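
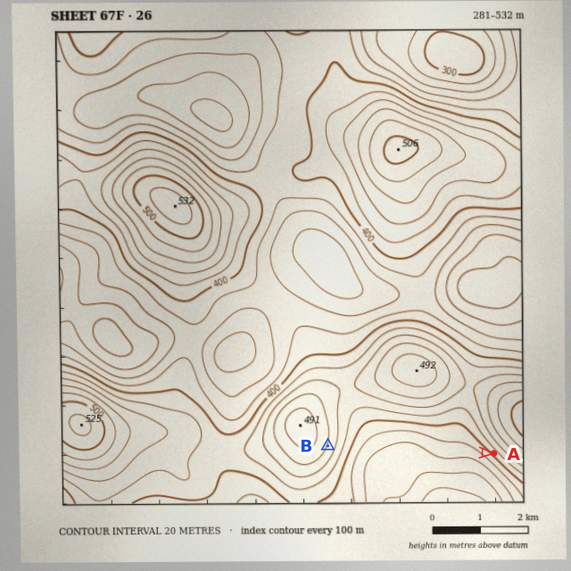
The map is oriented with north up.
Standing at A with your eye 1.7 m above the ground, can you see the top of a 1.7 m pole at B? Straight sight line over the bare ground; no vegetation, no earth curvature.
yes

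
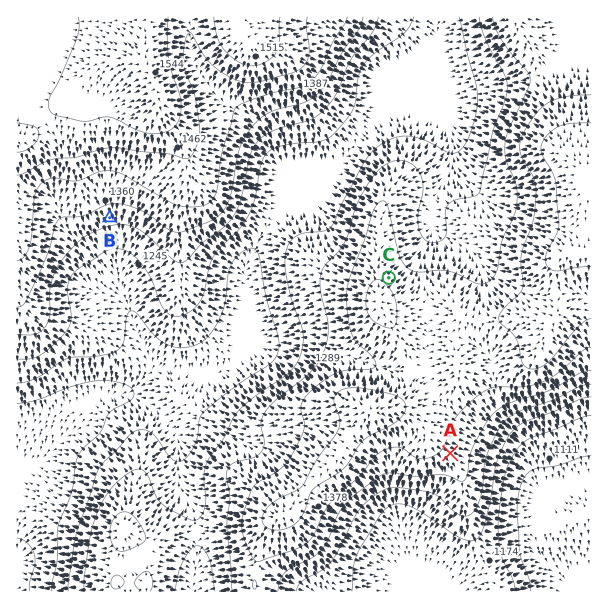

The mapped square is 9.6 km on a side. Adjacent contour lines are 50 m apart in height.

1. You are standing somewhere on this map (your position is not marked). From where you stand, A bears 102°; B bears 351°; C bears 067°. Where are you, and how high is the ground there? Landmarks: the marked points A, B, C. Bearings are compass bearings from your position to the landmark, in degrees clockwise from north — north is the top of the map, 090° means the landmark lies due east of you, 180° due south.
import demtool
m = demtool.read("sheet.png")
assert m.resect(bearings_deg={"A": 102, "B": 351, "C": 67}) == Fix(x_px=136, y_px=386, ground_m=1150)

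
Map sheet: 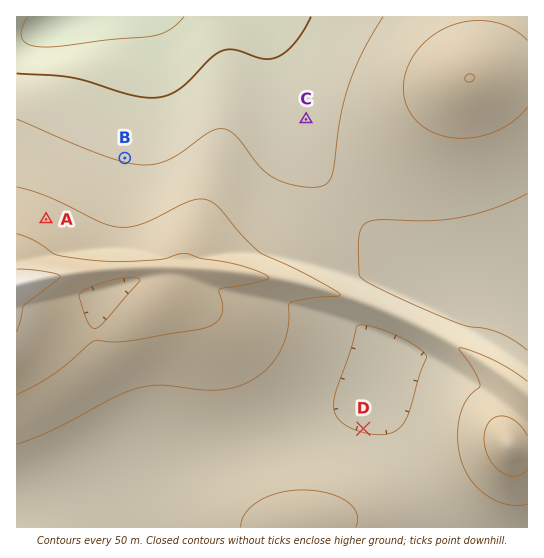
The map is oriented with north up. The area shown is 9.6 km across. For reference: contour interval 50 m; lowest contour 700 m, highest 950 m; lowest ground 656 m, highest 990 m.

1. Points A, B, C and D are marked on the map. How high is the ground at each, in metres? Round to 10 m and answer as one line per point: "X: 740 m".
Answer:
A: 870 m
B: 800 m
C: 780 m
D: 800 m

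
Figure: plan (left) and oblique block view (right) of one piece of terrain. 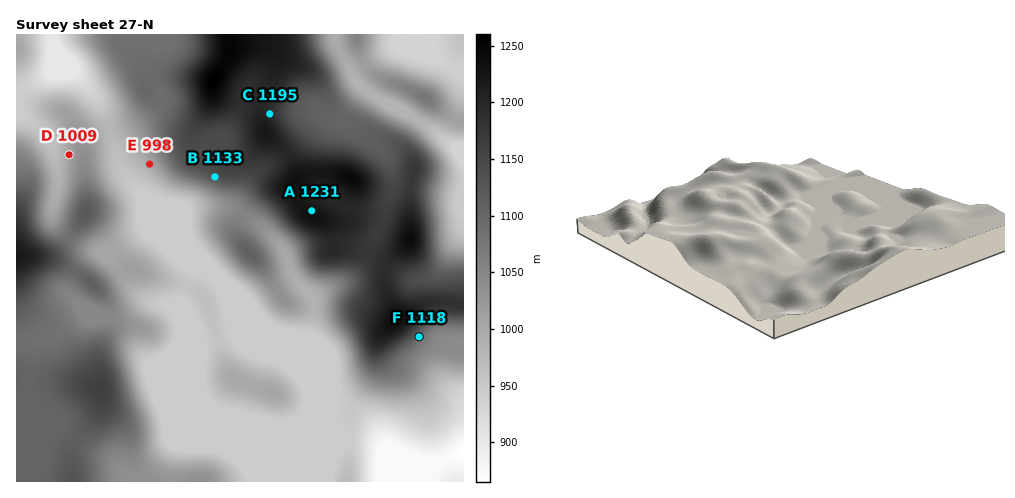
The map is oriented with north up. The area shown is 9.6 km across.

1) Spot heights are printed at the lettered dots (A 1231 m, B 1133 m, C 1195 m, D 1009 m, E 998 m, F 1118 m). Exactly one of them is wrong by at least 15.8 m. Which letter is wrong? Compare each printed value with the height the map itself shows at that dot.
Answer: F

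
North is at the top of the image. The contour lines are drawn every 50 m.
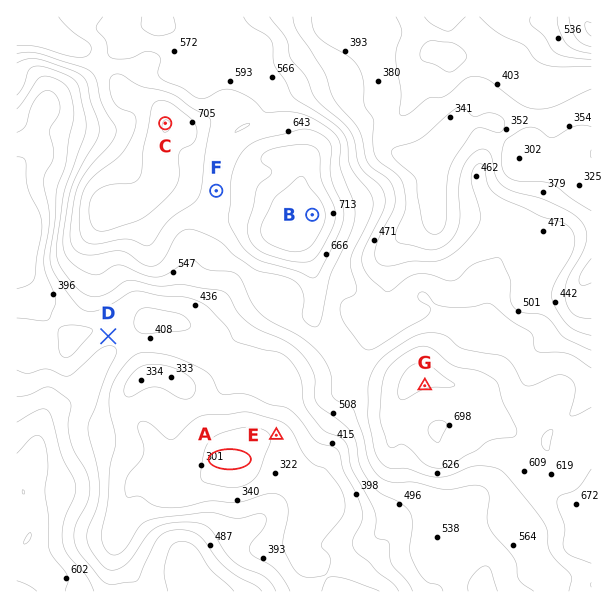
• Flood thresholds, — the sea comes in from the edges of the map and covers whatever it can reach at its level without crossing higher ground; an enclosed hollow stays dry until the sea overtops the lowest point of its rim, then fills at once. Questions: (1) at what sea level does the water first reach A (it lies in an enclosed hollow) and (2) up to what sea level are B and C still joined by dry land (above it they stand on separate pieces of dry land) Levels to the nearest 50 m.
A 350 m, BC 650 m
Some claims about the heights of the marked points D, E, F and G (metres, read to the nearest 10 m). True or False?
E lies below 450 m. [True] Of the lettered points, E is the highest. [False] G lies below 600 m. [False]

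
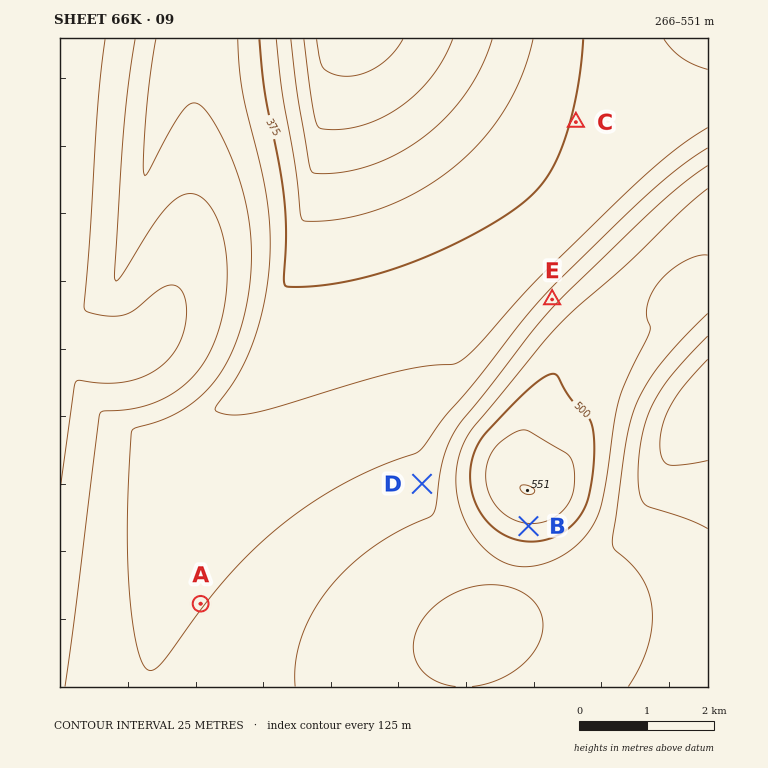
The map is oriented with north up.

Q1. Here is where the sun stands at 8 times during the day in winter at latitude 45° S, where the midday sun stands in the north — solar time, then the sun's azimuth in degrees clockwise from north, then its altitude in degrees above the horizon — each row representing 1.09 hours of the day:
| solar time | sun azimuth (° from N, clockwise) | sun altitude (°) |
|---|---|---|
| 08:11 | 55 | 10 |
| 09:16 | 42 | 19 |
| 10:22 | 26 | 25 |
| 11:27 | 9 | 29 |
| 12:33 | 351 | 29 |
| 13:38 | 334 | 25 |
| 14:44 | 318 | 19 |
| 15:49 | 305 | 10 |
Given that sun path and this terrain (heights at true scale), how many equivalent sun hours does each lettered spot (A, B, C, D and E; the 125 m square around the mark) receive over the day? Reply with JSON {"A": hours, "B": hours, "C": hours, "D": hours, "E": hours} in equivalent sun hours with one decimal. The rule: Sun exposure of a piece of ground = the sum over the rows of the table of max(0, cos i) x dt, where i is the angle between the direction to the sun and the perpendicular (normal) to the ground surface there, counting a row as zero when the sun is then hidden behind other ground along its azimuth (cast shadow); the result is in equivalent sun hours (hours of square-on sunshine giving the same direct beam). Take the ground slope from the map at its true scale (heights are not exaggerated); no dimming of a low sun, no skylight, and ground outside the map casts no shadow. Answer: {"A": 3.1, "B": 2.5, "C": 3.1, "D": 3.2, "E": 3.6}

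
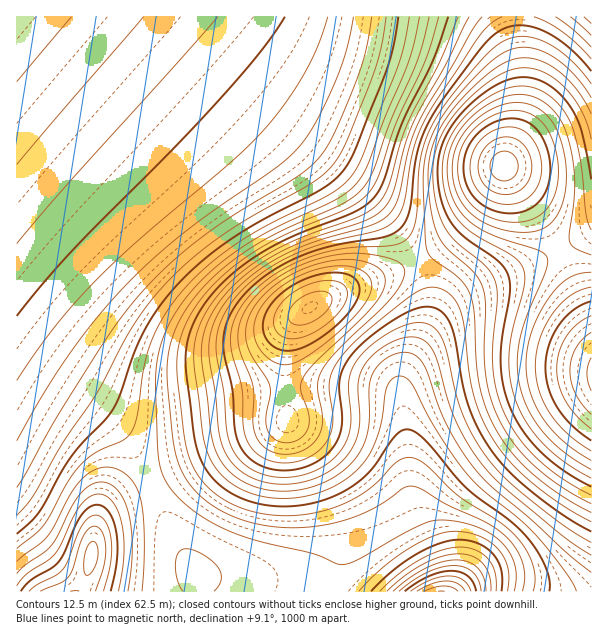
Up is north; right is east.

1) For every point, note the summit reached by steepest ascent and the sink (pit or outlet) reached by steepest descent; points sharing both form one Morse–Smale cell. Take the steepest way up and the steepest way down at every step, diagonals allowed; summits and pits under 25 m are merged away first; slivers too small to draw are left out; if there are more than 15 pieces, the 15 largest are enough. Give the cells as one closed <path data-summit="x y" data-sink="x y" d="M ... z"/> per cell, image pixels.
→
<path data-summit="309 308" data-sink="17 17" d="M155 16l-139 1 0 340 79 52 15 12 17 19 23 40 28 65 18 27 2 20 125 0 13-26 4-26-6-28-14-35-13-27-19-28-4-38 0-30 4-19 6-14 18-15 33-17 56-19 15-8 0-2-31-45-35-35-98-78z"/><path data-summit="591 374" data-sink="441 591" d="M558 250l-34 18-44 16-27 16-20 23-30 54-1 28 6 36 2 56 8 22 18 39 6 21 1 13 149-1 0-270-18-42z"/><path data-summit="504 167" data-sink="17 17" d="M518 16l-362 1 96 85 98 78 35 35 17 21 13 22 4 2 24-14 27-27 18-24 16-27 13-39 5-22 1-27z"/><path data-summit="309 308" data-sink="441 591" d="M417 262l-31 14-41 13-33 17-18 15-6 14-4 19 4 68 19 28 13 27 11 26 7 27 0 27-6 16-8 15 0 4 118-1-3-24-29-70-2-56-8-49 4-20 16-30 8-30-1-25z"/><path data-summit="92 555" data-sink="17 17" d="M17 358l-1 233 181 1-1-20-18-27-28-65-23-40-17-19-15-12z"/><path data-summit="504 167" data-sink="591 17" d="M591 16l-73 1 5 63-1 27-5 22-13 38 36 49 18 34 21-10 13-10z"/><path data-summit="504 167" data-sink="441 591" d="M504 168l-16 27-18 24-27 27-27 15 11 26 1 25-12 40 20-34 17-18 27-16 44-16 34-17-5-12-13-23z"/><path data-summit="591 374" data-sink="591 17" d="M591 230l-32 21 15 28 17 41z"/>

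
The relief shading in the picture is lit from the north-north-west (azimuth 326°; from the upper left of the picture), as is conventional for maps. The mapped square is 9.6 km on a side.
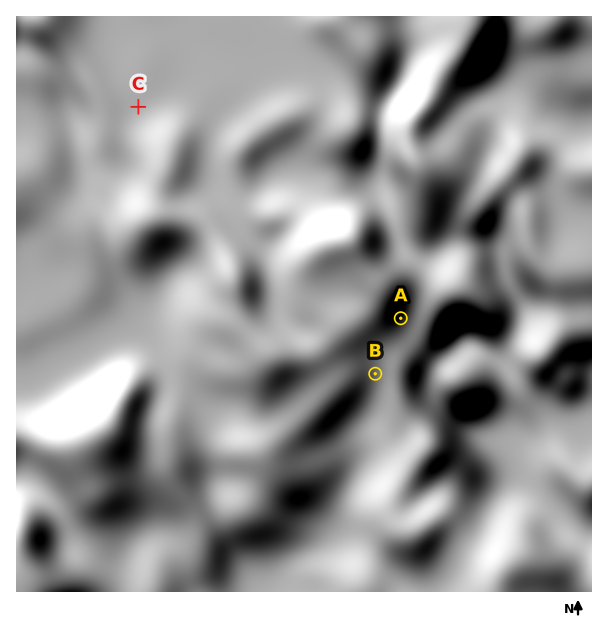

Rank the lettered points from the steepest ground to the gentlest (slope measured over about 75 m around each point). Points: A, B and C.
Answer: A B C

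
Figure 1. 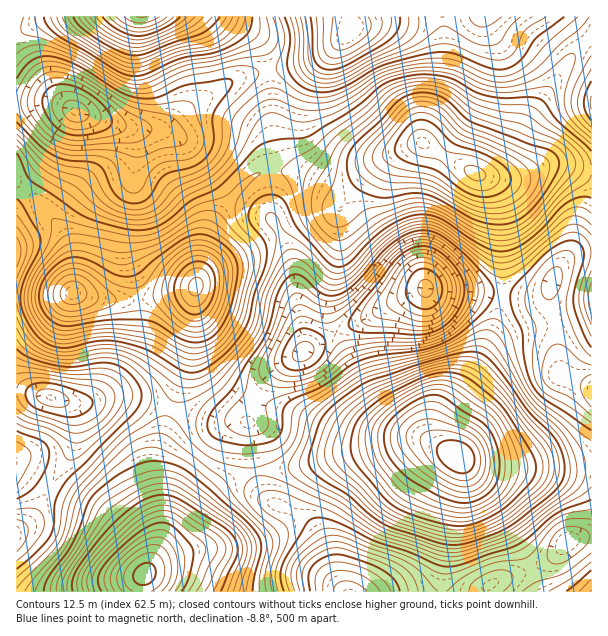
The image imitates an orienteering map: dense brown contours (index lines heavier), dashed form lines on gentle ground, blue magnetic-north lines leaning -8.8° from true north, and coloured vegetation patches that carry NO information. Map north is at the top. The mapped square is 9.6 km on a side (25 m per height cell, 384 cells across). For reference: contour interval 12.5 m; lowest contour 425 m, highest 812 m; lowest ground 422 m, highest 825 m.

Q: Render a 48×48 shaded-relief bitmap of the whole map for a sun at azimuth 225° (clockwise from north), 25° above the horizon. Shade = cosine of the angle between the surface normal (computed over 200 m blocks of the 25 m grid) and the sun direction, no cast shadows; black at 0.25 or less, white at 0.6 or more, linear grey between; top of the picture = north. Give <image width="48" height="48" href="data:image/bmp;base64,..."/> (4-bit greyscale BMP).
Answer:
<image width="48" height="48" href="data:image/bmp;base64,Qk32BAAAAAAAAHYAAAAoAAAAMAAAADAAAAABAAQAAAAAAIAEAAATCwAAEwsAABAAAAAAAAAAAAAAABEREQAiIiIAMzMzAERERABVVVUAZmZmAHd3dwCIiIgAmZmZAKqqqgC7u7sAzMzMAN3d3QDu7u4A////AHiaqruqh2VmZVVDM0Z5q7u6mYiIiId2d3iJqqqZhlVWZlRERFeKu7u7qpmImYdmd3eImYiHZURWZlREVnibvMzMzLqqqYdmd4iImYd3ZURVVDM0V4mrzd3e7cuqqYdnd5iJmYh3ZUREMhEkV4ms3e7u7cu6qYd3iJmaqZh3ZUMyEAAkZ4m83u7u3cu6mYeJmZmaqph2ZTIhEAE1eJq83u7d3MupmIiJqZiJmYd2ZDIREjRniavN3t3MzMuoh4iJmIiIiHd2VDIiNFaJqrzN3dzLzMuXZnd3d3d3d3d2ZUMzRWeJqrzMzMy8zLl1VWZVVnd3d3d3ZUREVWd4mqu7vMy7u6hURFRDRWZmZ3d3ZlVEVVZniaqqu7u7qXUyMzMiRVVEVnd3ZlVUVVVniZmZq7qph1MiIiISNEMzRnd3ZmZVZmZ4mZmZmpmHZUIiIRESNDIzVniHd3dmZ3iJmZiIiId2VDIiEAASMzNGeImYiIiHd3iIh3d3d2ZlVDMhAAAjRFaJqqqqqZmYh3d2ZVZmZlVVQzIhAAE1VYq8y7u7uqqph3ZURFZmZUREMiIhEBNWd6zdy7u8y7u5h2ZURWZ2VEMyIiIiEjV4ic3ty7vMzMy6h3ZVVniGVDMhEiMzM0Z4mt7tu7zdzMy6h2ZVZ4mGVDIhIzRERFZ4q97tu7zMzN3KhmVVaJmGVDMiNFZVVWZ4q+7tu7u7u8y5dVREaKqHZVQzRnd2ZWZ4rO7cupmZmsy4ZEM0aKqYZmVEZ5mHZmZ5vMzLl2ZnibunUzNFabuodmVVeaupdmZ5u7uodURWeaqGQzRFesy5dmZnm8zKl3d5qqmHUzRWeJh0MjRVesy5dmZove7cqHeJmamGUzRWd3dTIjRFisy5dmaK3//suYeJmbqXVEVVZmZTIiNGisy4d3ic7//tuYiJqrqXZVRERWZTMjRWi8yod4ms///suoiJqrqXZUMzRWZVREVnm8uYiIms7//cuYd4qqmGVDMjRndlVWZ4q7mIiJq87/7bqYd4mphlVEM0Z3dmZneJqqiIiaqs3u3KmHZomYZURERWeIdmZ3eJmZiImqq83dyph2ZniGREREVniHZWd3eIiIiJqqq7zLqHZVVmdkMzREVmd2ZneId3eIiZqqqrqpdUNEVVVSEiM0RWZ2Z4iIh3d3iJmZmph2QyIzRDMwESM0VWd3eJmZh3dneIiIiYZTIiIzQyEREiNGZ4iIiZmZh3Zmd3d3iGUyIjNEQyESI0V4mqqZmZmYh2ZmZmd3h1MiIzRFQzIkRWirzcupmIiId2VUVWZ3dkMRIzRFVERFVorO7tupiIiHd2RDNFZ3ZDIREjNFVVVWeKzv/9uZmZmIh2QyNFVlQyEREjRWZmZnis3//tupqqqZmHUyNFVUMyIiI0Vnd3Z3m97//tuqq7uqmHUzNFVUREQzNFZ3d3d4rN///tyqu7qZmGQzRWZmZmZVVWeIh3d5rN7v7tyqqpiHdlMjRneIiIdmZneId3eJrN7u7typmId2ZUMjRniJmZh2ZneHd3eA=="/>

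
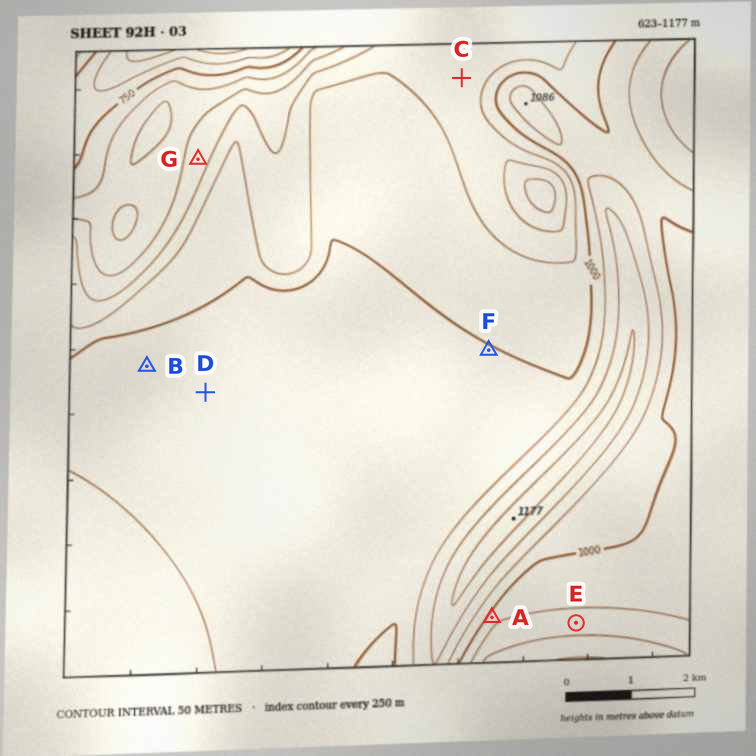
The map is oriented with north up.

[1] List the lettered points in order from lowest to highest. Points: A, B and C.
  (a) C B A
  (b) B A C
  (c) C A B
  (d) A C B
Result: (c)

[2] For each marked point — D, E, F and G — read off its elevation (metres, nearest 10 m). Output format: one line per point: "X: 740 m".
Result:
D: 1030 m
E: 920 m
F: 1000 m
G: 870 m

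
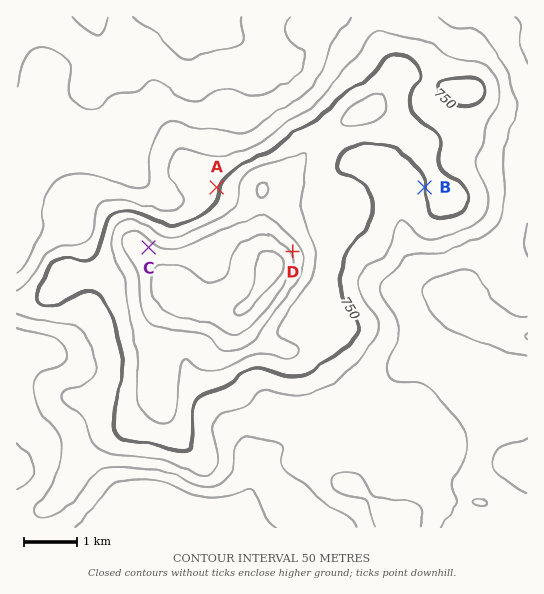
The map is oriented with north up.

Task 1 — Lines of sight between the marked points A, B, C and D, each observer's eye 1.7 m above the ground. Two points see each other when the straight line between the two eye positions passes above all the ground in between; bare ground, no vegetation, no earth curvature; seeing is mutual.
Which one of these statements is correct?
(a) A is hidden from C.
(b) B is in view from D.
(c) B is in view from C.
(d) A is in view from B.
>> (b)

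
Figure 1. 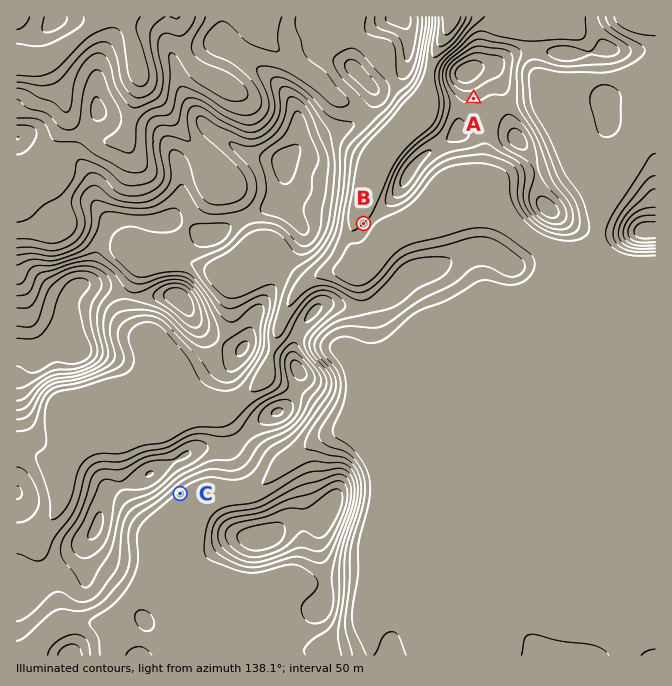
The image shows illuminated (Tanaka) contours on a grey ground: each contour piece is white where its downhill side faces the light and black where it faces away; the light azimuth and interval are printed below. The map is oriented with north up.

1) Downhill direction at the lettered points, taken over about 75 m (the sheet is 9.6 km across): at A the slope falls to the S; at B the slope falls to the NW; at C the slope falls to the SE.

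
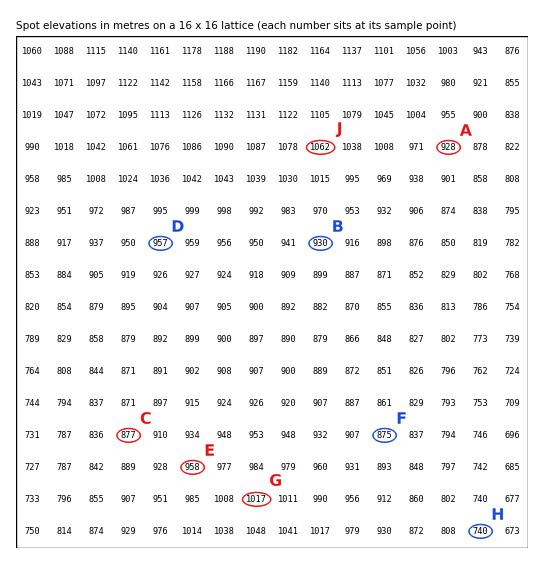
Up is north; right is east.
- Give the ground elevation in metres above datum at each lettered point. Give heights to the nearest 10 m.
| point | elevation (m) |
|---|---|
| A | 930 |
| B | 930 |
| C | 880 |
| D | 960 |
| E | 960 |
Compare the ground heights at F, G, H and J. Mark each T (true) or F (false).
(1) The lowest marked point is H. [T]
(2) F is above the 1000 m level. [F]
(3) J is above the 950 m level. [T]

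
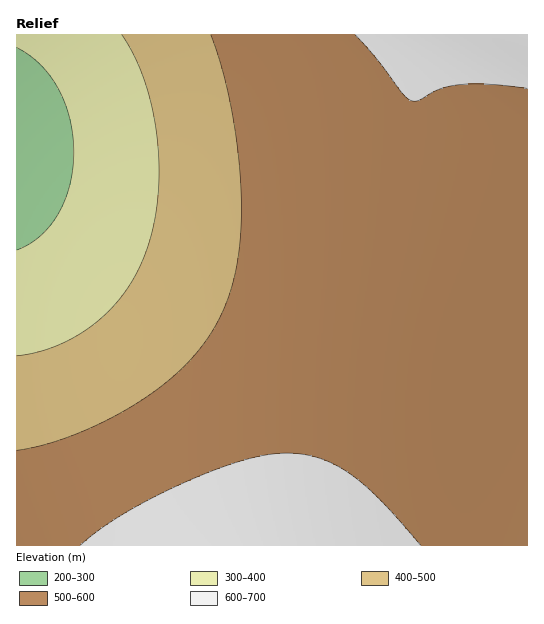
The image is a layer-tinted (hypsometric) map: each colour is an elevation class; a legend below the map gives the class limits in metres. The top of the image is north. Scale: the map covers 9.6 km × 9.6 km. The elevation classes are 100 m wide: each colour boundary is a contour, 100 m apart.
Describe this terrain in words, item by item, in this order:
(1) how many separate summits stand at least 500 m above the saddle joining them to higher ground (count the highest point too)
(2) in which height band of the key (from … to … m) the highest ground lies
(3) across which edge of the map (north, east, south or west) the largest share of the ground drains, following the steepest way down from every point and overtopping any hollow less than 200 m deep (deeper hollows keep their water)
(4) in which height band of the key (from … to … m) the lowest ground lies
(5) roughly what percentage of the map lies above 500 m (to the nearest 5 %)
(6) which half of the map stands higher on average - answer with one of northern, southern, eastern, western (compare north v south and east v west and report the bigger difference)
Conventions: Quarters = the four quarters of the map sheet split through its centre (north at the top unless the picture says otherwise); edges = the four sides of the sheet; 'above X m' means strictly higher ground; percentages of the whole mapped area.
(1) There is 1 summit with 500 m or more of prominence.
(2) Between 600 and 700 m: that is the band holding the highest ground.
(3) The largest share of the runoff leaves by the western edge.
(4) Between 200 and 300 m: that is the band holding the lowest ground.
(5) About 70 % of the map lies above 500 m.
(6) On average the eastern half of the map is the higher ground.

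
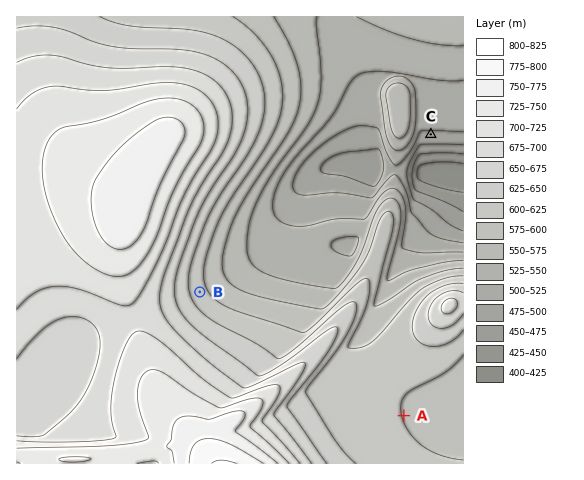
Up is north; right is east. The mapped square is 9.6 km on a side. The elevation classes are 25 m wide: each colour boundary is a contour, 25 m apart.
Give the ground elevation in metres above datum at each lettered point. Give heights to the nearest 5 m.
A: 600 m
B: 610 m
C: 495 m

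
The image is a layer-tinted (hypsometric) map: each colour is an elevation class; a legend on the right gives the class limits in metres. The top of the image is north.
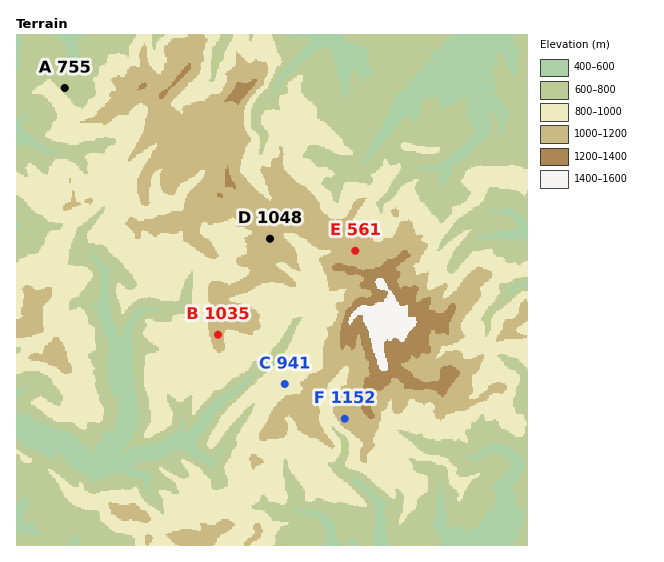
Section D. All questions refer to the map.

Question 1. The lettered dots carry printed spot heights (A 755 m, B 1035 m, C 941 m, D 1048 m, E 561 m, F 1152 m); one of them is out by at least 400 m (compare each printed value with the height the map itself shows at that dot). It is E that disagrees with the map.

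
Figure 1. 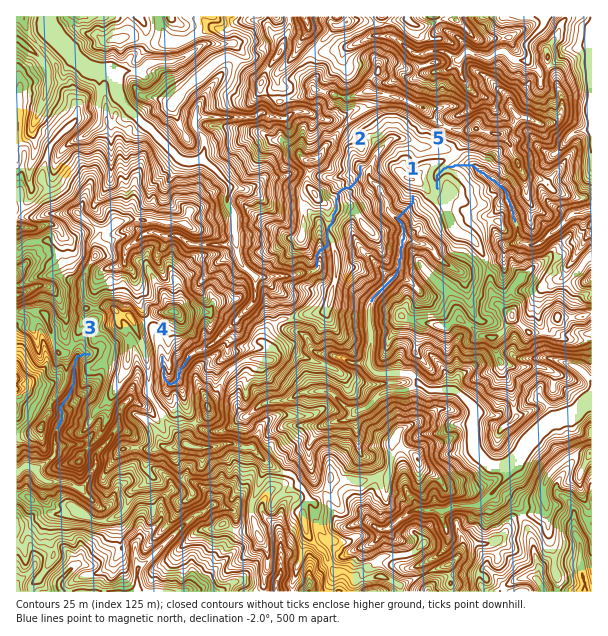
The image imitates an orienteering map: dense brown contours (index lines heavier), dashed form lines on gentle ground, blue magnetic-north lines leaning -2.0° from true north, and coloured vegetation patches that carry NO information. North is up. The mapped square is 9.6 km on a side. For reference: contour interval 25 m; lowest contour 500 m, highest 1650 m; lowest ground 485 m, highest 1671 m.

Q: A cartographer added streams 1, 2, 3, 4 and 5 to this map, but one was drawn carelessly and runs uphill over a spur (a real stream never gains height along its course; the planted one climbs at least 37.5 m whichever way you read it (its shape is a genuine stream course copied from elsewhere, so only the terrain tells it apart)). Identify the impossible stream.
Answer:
2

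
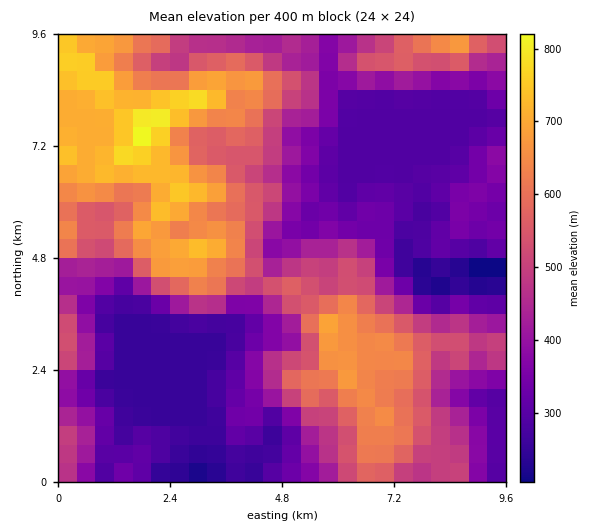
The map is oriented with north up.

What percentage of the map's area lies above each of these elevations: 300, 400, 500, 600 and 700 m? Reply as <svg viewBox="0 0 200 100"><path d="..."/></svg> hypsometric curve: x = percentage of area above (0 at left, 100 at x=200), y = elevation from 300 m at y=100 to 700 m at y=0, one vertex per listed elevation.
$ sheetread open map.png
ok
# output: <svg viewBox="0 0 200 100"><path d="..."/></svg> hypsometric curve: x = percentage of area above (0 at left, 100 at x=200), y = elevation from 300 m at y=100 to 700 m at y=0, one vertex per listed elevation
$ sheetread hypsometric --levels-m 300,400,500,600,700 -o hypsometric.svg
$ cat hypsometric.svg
<svg viewBox="0 0 200 100"><path d="M154 100l-41-25-32-25-33-25-31-25"/></svg>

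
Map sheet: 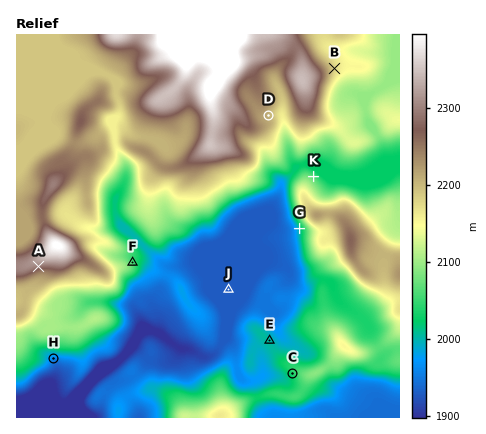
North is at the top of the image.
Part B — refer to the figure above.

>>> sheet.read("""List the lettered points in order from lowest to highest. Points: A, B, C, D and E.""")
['E', 'C', 'B', 'D', 'A']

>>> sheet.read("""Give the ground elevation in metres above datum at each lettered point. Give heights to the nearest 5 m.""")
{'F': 2060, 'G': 2005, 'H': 1960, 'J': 1925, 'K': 2055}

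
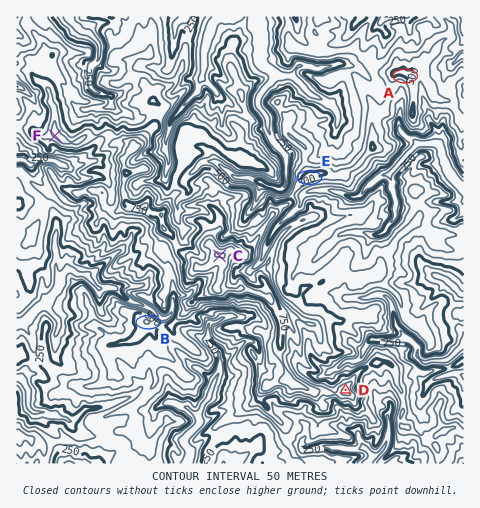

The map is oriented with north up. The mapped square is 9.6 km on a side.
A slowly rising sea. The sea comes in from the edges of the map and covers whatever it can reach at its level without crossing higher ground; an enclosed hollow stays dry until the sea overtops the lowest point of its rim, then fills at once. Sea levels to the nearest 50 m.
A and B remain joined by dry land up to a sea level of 400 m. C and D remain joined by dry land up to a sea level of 600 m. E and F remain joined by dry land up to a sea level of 450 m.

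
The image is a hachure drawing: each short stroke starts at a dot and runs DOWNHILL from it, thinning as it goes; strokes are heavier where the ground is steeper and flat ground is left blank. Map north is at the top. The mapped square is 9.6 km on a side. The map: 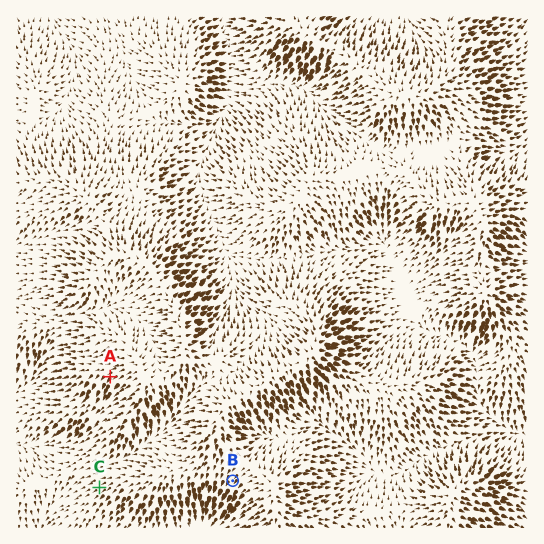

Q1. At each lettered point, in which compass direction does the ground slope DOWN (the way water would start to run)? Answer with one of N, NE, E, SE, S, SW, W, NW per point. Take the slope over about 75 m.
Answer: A SW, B SW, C SW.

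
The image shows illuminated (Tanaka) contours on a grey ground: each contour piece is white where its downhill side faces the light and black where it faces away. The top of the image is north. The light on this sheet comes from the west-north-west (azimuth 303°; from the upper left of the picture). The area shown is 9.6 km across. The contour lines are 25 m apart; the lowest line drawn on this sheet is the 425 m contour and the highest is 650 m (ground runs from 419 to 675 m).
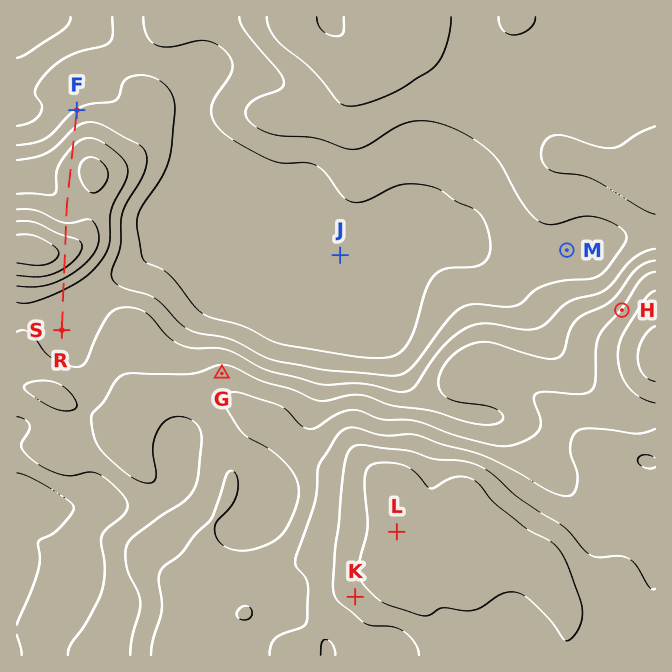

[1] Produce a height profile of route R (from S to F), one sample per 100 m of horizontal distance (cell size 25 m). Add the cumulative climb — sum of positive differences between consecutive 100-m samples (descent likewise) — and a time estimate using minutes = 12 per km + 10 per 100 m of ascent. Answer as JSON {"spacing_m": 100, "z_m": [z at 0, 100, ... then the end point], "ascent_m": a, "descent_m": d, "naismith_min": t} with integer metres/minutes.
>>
{"spacing_m": 100, "z_m": [509, 508, 507, 508, 510, 515, 525, 538, 554, 570, 584, 592, 593, 588, 577, 564, 551, 541, 535, 532, 532, 534, 537, 539, 541, 540, 536, 530, 522, 514, 504, 495, 486, 477, 476], "ascent_m": 95, "descent_m": 127, "naismith_min": 49}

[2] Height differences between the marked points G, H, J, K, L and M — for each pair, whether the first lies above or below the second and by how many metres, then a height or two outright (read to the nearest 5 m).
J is below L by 195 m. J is below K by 175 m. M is below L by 170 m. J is below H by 110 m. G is below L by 100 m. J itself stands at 465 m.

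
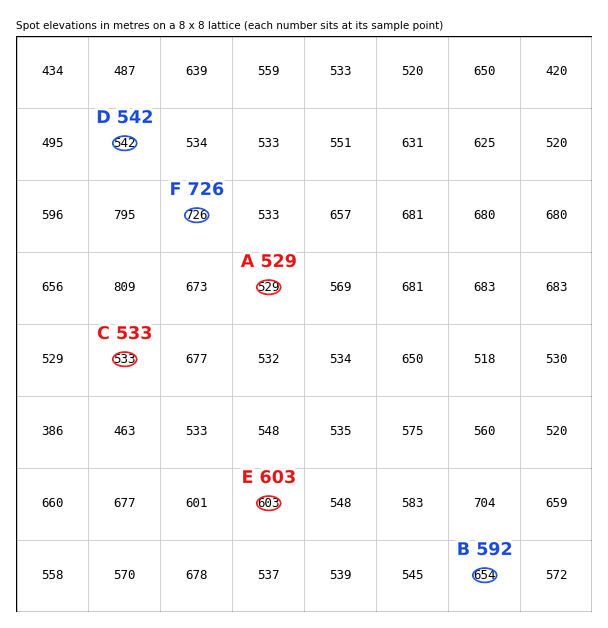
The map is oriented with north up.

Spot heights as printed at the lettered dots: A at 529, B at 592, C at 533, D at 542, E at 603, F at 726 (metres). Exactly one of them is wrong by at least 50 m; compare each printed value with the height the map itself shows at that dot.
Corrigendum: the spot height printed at B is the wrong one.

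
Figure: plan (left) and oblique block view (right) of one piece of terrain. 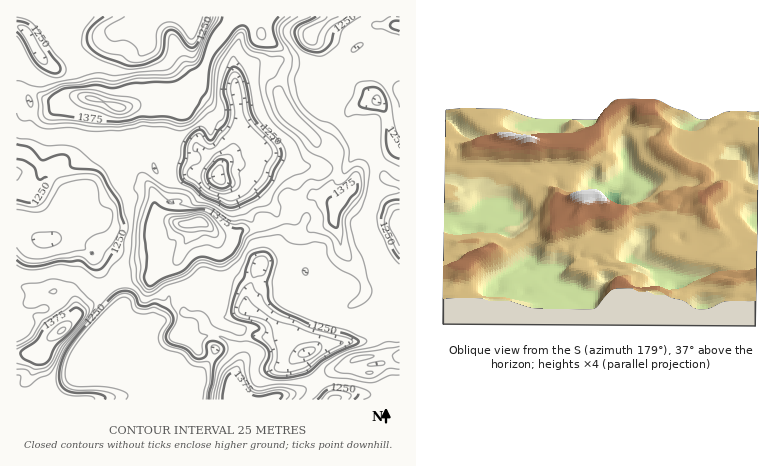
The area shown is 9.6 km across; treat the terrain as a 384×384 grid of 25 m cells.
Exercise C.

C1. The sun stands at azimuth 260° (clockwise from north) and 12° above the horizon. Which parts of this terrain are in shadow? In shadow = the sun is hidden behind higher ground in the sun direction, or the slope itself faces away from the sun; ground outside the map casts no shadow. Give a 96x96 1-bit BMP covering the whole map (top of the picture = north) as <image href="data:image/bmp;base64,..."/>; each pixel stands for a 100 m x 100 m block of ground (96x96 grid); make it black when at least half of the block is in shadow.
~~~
<image width="96" height="96" href="data:image/bmp;base64,Qk2+BAAAAAAAAD4AAAAoAAAAYAAAAGAAAAABAAEAAAAAAIAEAAATCwAAEwsAAAIAAAAAAAAA////AAAAAAAAAAAAAAAAAAAIAAAAAAAAAAAAAAAMAAAACAAAAAAAeAAAAAAAPAAAAAAAeAAAAAAAPAAAAAAA+AAAAAAAPAAAAAAA8AAAAAAAPAAAAAAA8QAAAAAAPAAAAAAA4wAAAAAA/gAAAAAAAwAAAAAA/gAAAAAAAAAAAAAAfwAAAAAAAYAAAAAAf4AAAAAAA8AAAAAAP8AAAAGAA8AAAAAAP8AAAAGAB4AAAAAAH8AAAAAAAgAAAAAAD+AAAAAAAAAAAAAAD/AAAAAAAAAAAAAAB/gAAAAAAAAAAAAAA/4AAAAAAAAAAAAAAf8AAAAAAAAAAAAAAP8AAAAAAAAAAAAAAH+AAAAHgAAAAAAAAH+AAAAHgAAAAAAAAHeAAAAHgAAAAAAAAAOAAAAHgAAAAAAAAAGAAAADgAAAAAAAAAAAAAABAAAAAAAAAAAAAAAAAAAAAAAAAAAAEAAAAAAAAAAAAAAAAAAAAAAAAAAAAAAAAAAAAAAAAAAAAAAAAAAAAAAAAAAAAAAAABgAAAAAAAAAAGAAABwAYAAAAADAAEAAAAAAYAAAAADAAAAAAAAAYAAAAAEAAAAAAAADwAAAAAMAAAAAAAAB4AAAAAcAAAAAAAAB4AAAAAcAAAAAAAAA4AAAAA8AAAAAAAAA4AAAAA8AAAAAAAAAAAAAMB8AAAAAAAAgAAAAcB4AAAAAAABwAAAAcD4AAAAAAAD+AAAAcDwAAAAAAAH/AAAAcBwAAAAAAAH/AAAAcBgAAAAAAAH+AAAAIBgAAAAAAAD+AAAAEAAAAAAAAAB4AAAAAAAAAAAAAAvAAAAAAgAAAAAAAAfAAAAABwAAAAAAGA/wAAAAB4AAAAAAGB/wAAAAA4AAAAAAAH/wAAAAA8AAAAAAAPPAAAAAA4AAAAAAAPPAAAAAAwAAAAAAAPHAAAAAAAAAAAAAAPDAAAAAAAAAAAAAAHDgAAAAAAAAAAAAAHBAAAAAAAAAAAAAAHAAAAAAAAAAAAAAAHgAAAAAAAAAAAAAADgAAAAAAAAAAAAAADgAAAAAAAAAAAAAADhgAAAAAAAAAAAAABhwAAAAAAAAAAAAAAAAAAAAAAAAAAAAAAAMAAAAAAAAAAAAAAAOAAAAAAAAAAAAAAwOAAAAAAAAAAAAAAYPAAEAAAAAAAAAAAAPAAMAAAAAAAAAAAAPAAcAAAAAAAAAAABvAA4AAAAAAAAAAAB+AAwAAAAAAAAAAAD/AAgAAAAAAAAAAAD/AAAAAAAAAAAAAAD/AAAAAAAAAAAAAAD/AAAAAAAAAAAAAAD/AAAAAAAAAAAAAAD+AAAAAAAAAAAAAAD+AAAAAAAGAAAAAAD8AAAAAAAOAAAAAAB4AAAAAAAcAAAAAAA4AAAAAAAcAAAAAAAcAAAAAAA8AAAAAAAcAAmAAAA4AAAAADAOAD/AAAB4AAAAAHAPAH/AAABwAEAAAPAHAH/AAADgAAAAAPADAP+AAADAAAAAAOAAAP+AAAAAAAAAAAAAAPAAAAAAAAAAAAAAACAAAAAAAAAAAAAAAAAAAAA="/>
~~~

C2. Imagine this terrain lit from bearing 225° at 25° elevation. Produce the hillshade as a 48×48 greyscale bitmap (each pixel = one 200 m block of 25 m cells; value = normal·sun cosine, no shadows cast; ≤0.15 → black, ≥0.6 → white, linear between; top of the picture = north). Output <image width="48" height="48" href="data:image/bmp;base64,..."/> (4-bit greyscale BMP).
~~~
<image width="48" height="48" href="data:image/bmp;base64,Qk32BAAAAAAAAHYAAAAoAAAAMAAAADAAAAABAAQAAAAAAIAEAAATCwAAEwsAABAAAAAAAAAAAAAAABEREQAiIiIAMzMzAERERABVVVUAZmZmAHd3dwCIiIgAmZmZAKqqqgC7u7sAzMzMAN3d3QDu7u4A////AKqZljIiJFeJmZmZre26ciMzR4is7+y6qqqZcyRFVniZmZmZrO24MUUzR4ms7ty6qruqc0eIiImZmZmZnO2mJGQiRXms3d26qt3bdGiZmZmZmZmareyFRlM0VXirzMuZq93KZGiamZqZmZms3cqGZ3ZndniImpiavbupZGiamamZmavf6omoeHVnd4h3ZneIqoiZhmeamZmZmt//p5y4d0NoiauodmZ3doiaqXeZmZmZm+/aiLyohUV5mszMzMuYh5mqqXZ5mZmZm8uoeKqpdmaJq97/7tupmZqph3dnmZmZmruoebqGREer3/7cy6mZmaqYh3dViZqru+6om6ljNYvf/suqqpmZmaqpmIY1earO3fyqqqller7+yqmZmZmZmaqqqYZHiaz/7cqqqZl2m87bmZmZmZmZmaqZmIZ4mb3/66qqmZl3m8zKmZmZmZmZmZiIh3eIiazv6qy6mZmImqu5mImZmamZmYd3eIh2eZreyru6maqYiJu5mJqaqqmJmVRVZmZEiZrNuqupnO25d5u6maqqu5iJmCRVVVVGmprNupqpvvyoeL3amqqryneJdGd3ZnZ5qavNupqqvLqXac7KqqqsyGiYUYd4mZmamazdupq7q7qHecyqqqrNpmiXMYiaqqmZmbzduqzcvLh2ebu7urvdlXmVJJmqqqmZmb3dur7bu2NEaKqquqvcdYmDN5qqmZmZms7curp2YwAUWJiKqZvKZpl1aLy6mZmZq+7LuXQzEAAUeHebqazKeJmGeO25mZmZrP27uGZjEAAmd3irmau5mIiHm7qYiZmavvyrt1ZTEAFHeIq5iaqZmYeJq5iIiaqa39qrlEZBAAN6qZmoiZiIiHV4iYiIibu8/rmqZHcxMjjNqZq5iYeIiGVomod4mrzN7KmYaKdGdnvcqquqmYiZl2V4qWeJmrvMypmYiqhniIvbqqqqqqvLh2aIhomrq7u7qZmZmqhmeKvLuprMu8zKdniHZbvLu7u6mZmZmZhmi8qruqz+vNuoZomHaMy7q7qqqZqZmZmIrsiaqs/93sl2V5mHjLu7u7vMzMy6q7u6zqiZrP/t7ZZWaJmHnarN3d7u7u3M3e/ru5h4v/3e2ERneJiHrKrO3d3d3v3M3d3KmZhXz+zthEaIiIdmrJnNy7vd3bh5qqqZiIY3383aU3iZiHZnzYnLmazKhkVomZmZiGM43s23RomZmIeL7YmYd3dUM1Z4iIiZl0JJ7syWV5mZmIm+7HiHZUREM1ZmZmeJl0Nb/bqGaJmZmZrNuoh1Vnd2VWVERFaJl0R8/KmIeJmZmZq6mZhEi7mYdlQzRXiYeFWN26qpiJmZmZmpmYUo3bmGREVWZ5qGineLu8y6d3aJmJmZmVJt7JhkRXd3ibp1i5iKzu3IQySJiJmZmSPPyphUZ4h4m8pDnLiK7+tzITeqqZqpmBj+qZhmeIiZq7cUvLmK7qcyNIqqqqqYdq77mZiImZmZmoRIvLqb25ZWeKupmZiIZe/JmZmaqZmZmXV5q7uryYiIm7mHeJmZiQ=="/>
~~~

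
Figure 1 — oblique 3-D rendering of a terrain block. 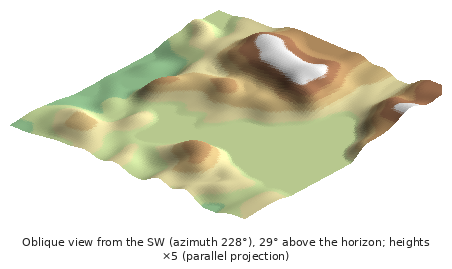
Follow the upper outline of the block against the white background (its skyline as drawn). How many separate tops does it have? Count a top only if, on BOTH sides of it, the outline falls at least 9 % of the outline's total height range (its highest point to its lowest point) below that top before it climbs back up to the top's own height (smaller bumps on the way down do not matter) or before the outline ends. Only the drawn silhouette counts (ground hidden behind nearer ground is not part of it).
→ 1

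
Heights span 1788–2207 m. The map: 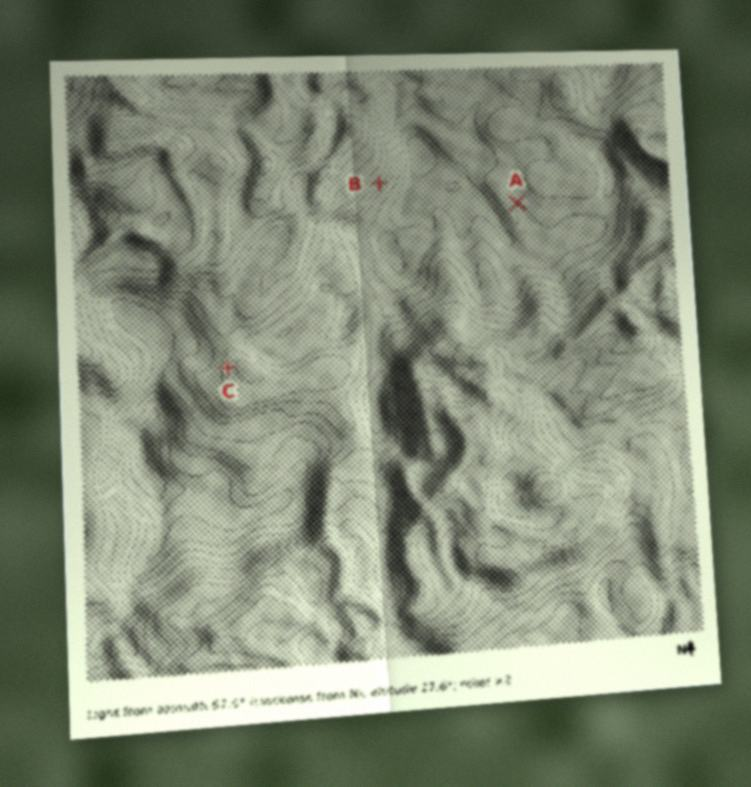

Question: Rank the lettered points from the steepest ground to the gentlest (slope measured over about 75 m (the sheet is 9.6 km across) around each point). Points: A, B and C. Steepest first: B C A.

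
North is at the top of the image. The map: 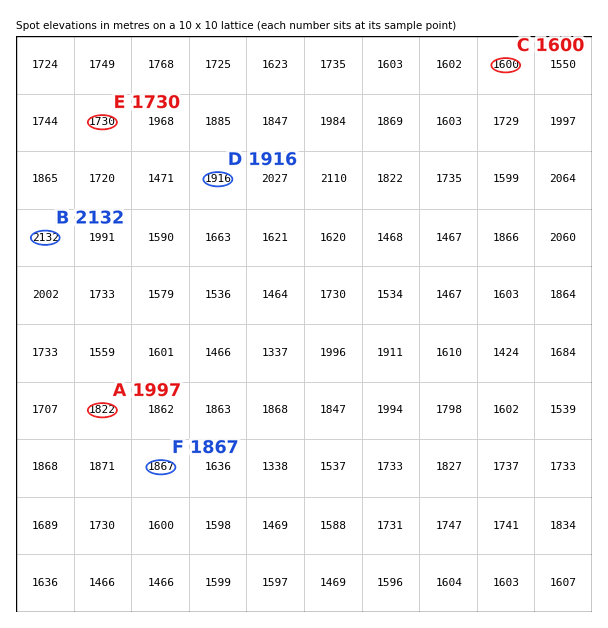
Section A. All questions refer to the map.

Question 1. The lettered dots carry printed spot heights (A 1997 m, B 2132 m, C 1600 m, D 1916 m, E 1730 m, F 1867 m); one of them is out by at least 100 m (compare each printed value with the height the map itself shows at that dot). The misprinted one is A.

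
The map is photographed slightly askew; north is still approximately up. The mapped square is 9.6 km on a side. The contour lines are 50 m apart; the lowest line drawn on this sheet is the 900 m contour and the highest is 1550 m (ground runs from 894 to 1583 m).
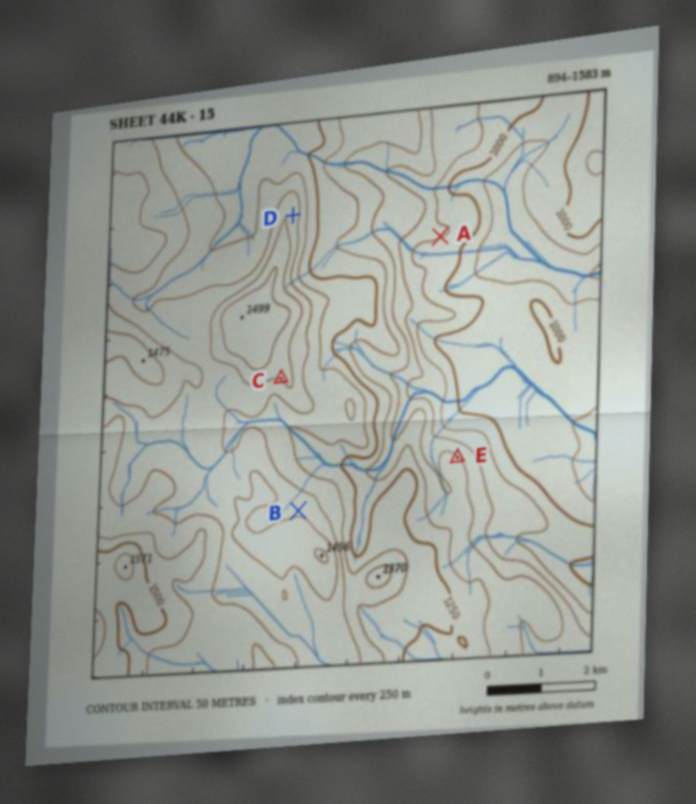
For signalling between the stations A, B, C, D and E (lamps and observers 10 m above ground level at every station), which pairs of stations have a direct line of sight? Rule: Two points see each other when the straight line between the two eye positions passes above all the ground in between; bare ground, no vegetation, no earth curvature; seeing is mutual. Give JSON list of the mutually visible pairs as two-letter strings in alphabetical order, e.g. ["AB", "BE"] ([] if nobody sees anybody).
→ ["AD", "AE", "BC", "DE"]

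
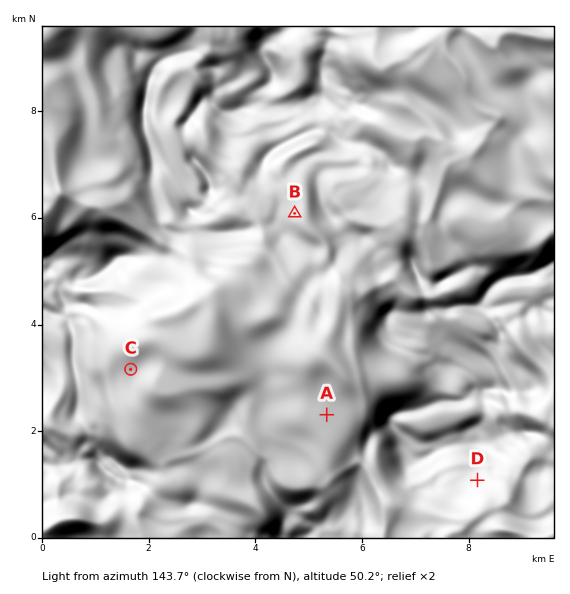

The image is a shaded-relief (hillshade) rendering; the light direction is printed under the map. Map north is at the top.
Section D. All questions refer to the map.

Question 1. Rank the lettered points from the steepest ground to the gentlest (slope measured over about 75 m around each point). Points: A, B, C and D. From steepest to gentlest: D B C A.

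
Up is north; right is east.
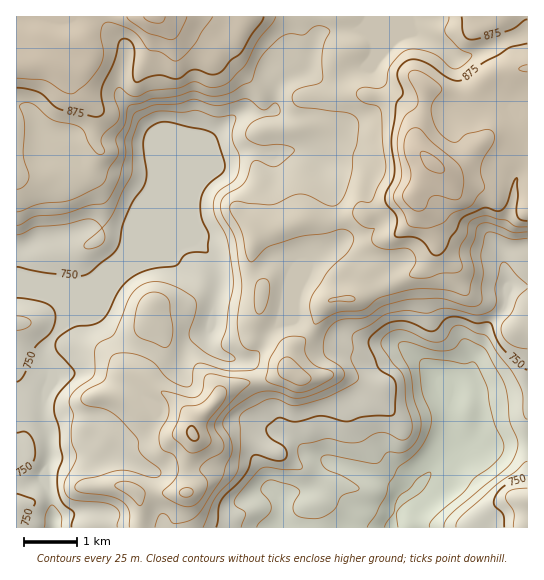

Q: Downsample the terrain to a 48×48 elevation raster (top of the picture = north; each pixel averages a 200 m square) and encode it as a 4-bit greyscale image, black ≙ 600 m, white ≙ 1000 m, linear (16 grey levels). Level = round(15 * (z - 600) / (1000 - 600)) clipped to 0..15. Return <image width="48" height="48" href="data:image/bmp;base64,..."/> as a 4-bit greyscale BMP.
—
<image width="48" height="48" href="data:image/bmp;base64,Qk32BAAAAAAAAHYAAAAoAAAAMAAAADAAAAABAAQAAAAAAIAEAAATCwAAEwsAABAAAAAAAAAAAAAAABEREQAiIiIAMzMzAERERABVVVUAZmZmAHd3dwCIiIgAmZmZAKqqqgC7u7sAzMzMAN3d3QDu7u4A////AGVUVmZneId4d2VVRDNEQzMzIiIzRVVVZ2ZUVmZneIiIh2VVRERERDMzIiIjNFVWZ2ZVZnd3iIiJmHVUREREREMzMiIiM0VWd1VVZ4iImYiZmYZURERERERDMiIiIjRWd1VVZ4iIiIiJmYdlRERERERDMyIiIjNFVmVVZ3d3d3iJmIh2VVVUREMzMyIiIiM0RWZVZnd3d4iJmYh2VmVUREREQzIiIiIzRGZVZ3d3d4iZqph2ZmVUREREREMiIiIjNGZVZ3d3eImaqph2ZlVVVVVVRVQyIiIjNGVVZ3d3iIiaqph2ZlVVVVVVVVQyIiIzRGVWZ3d4iIiaqph2ZmZmZmZmZlQyIiIzRWVWZ3iIiIiZmqmHdmZ2ZmZmZlQyIjMzRWVVZ4iIiIiIiamYd3iId2ZmZlMyIjMzRWVVZneIiIiHiJmZiJmZmHdmZlMiIiM0RWZVVmd4iIh3eIiIiJqpmIdmZUMiIjM0VWZVZmd4iId3d3d3eJqZiHdmVUMzMzNEVmZWZmd3d3d3d2d3eJmYh3dmVEM0QzNFZmZmZmZ3d4h3dmd4iImYh3dlVERVRERWd3ZmZmZneIiHZmZ4iIiIh3dmVVVlVFVXd3ZmZmZmeIiHdmZ4iIiImId3ZmZmVWZmd2ZmZmZmeIh3dmZ4iIiImZmId3d3Z3d2Z2ZmZmZmZ4h3dmZ4iIiImZmZiIiHiIh2Z2ZmZmZmZ3d2ZmZ4iYiImZmZmZmZmYh2ZmZmZmZmZmZmZmZ4iIiIiZmZmZmZmZh2Z2ZmZmZmZmZmZmZ4iIiIiJmZmZmqqZh3d2ZmZmZmZmZmZmZ4mIiIiImZmZmqqZh3d2ZmZndmZmZmZmZ4mYiIiIiZqqqrqph3d2ZmZmdmZmZmZmaJmZmYiIiZqqu7uph4iHd3dmd2ZmZmZmeJmZmZmZmZqru7upmJmoiIh3d2ZmZmZmiZmZmZmZmqqrzMu6qqq5mIiIh3ZmZmZniIiImZiJmZq8zMzMu7q5mZmYiHZmZmZmeIiIiIiImZq83MzMu7qpmZmZmIdmZmZmZ3iIiIiImZq8zd3Mu7qqmZmZmYdmZmZmZniIiIiIiZms3d3Mu7qpmZmZmYdmZmZmZnd3iIiIiZms3d3Mu7upmZmZmYdmZmZmZnd3eIiIiZm83czMy7upmZmZmYdmZmZmZ3iIiIiIiZq83Mu7y7u5mZmaqphmZmZmZ3iIiIiIiZq8zLu7u7u5maqqqph2ZmZmd3eIiIiIiZmrzLu7u7u5mqu7upmId3d3d3eIiImZmZqru7u7u7u6qru7upmZmYiIiIiIiZmZmqqqvLu7u7u7u7u7uqqqqqmamYiIiIiZmZmrvLu7u7u8zMzMuqqqq6qqqZiIiIiZmZmru7qqu7u8zMzMu6q7u7u7qpmIiIiZmZmquqmaq7u8zMzMy6q7u7u7uqmIiIiZmZmaqpmZqqu8zMzMy6q8zMu7u6mYiIiZmZmZmZmqqqqszMzMu7vM3cy7u7qZmIiJmZmZmZqru6qru7u7u7zd3cy7u7upmZmZmZmZmZmru7ug=="/>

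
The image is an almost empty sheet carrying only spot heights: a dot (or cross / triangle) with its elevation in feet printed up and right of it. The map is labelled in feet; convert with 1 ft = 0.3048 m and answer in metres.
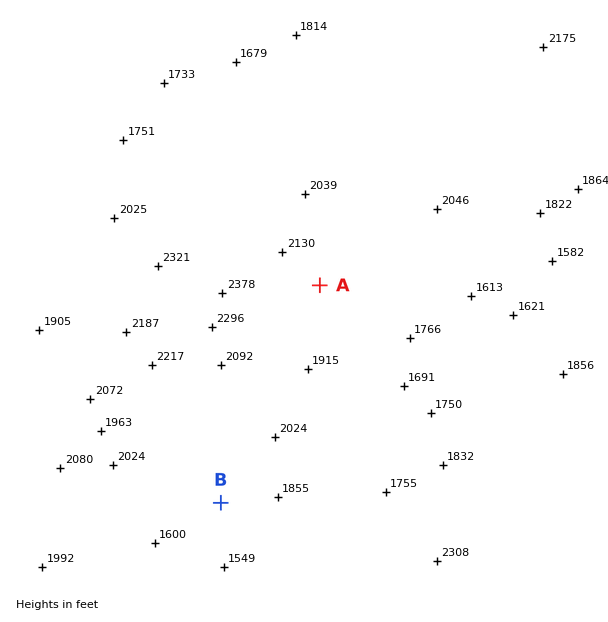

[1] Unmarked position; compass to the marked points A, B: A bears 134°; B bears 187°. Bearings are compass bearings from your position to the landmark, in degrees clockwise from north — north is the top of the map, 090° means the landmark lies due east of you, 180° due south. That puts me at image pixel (255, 223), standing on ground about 650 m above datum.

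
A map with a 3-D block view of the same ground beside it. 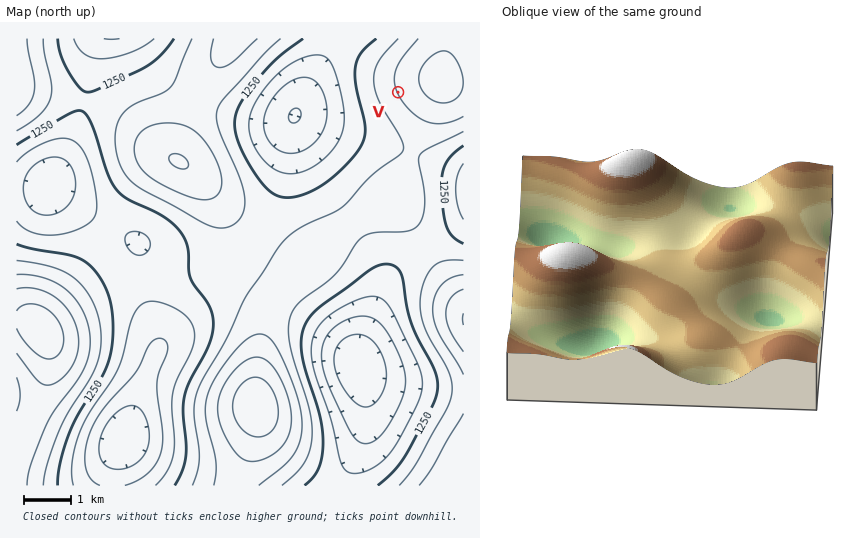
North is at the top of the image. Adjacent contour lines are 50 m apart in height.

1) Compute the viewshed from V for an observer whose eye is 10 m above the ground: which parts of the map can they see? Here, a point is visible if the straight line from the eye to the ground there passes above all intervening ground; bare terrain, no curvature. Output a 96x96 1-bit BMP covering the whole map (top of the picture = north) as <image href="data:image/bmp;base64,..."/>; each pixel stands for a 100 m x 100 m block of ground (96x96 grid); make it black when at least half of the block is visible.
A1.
<image width="96" height="96" href="data:image/bmp;base64,Qk2+BAAAAAAAAD4AAAAoAAAAYAAAAGAAAAABAAEAAAAAAIAEAAATCwAAEwsAAAIAAAAAAAAA////AAAAAAD/8AAAAAAAAAAD//7/8AAAAAAAAAAA//7/8AAAAAAAAAAAf/7/8AAAAAAAAAAAP/7/8AAAAAAAAGAAP/7/8AAAAAAAAGAAH/7/8AAAAAAAAOAAD///8AAAAAAAAeAAD///8AAAAAAAA+AAB/7/+AAAAAAAB+AAA/5/+AAAAAAAD8AAA/5/+AAAAAAAP8AAAfw//AAAAAAAf8AAAfgf/AAAAAAA/8AAAOAP/gAAAAAB/8AAAIAH/gAAAAAD/4AAAAAD/wAAAAAH/4AAAAAB/wAAAAAP/4AAAAAA/4AAAAAf/wAAAAAAf4AAAAB//wAAAAAAf8AAAAD//wAAAAAAP+AAAAP//gAAAAAAP+AAAAf//gAAAAAAP/AAAB///AAAAAAAP/AAAD//+AAAAAAAP/gAAD//+AAAAAAAf/gAAB//8AAAAAAAf/gAAB//8AAAAAAA//gAAA//4AAAAAAA//gAAAf/4AAAAAAB//gAAAf/wAAAAAAB//gAAAP/wAAAAAAD//gAAAH/gAAAAAAH//gAAAH/gAAAAAAH//gAAAH/AAAAAAAP//AAAAD/AAAAAAcf//AAAAD/AAAAAf8//+AAAAD/AAAAA/9//8AAAAD/AAAAA/9//4AAAAD/AAAAA////wAAAAD/AAAAA////AAAAAD/AAAAA///8AAAAAH/AAAAAf//gAAAAAP/AAAAAf8AAAAAAAP/AAAAAf8AAAAAAAf/gAAAAf8AAAAAAA//wAAAAP8AAAAAAA///+AAAP8AAAAAAAf///wAAP8AAAAAAAf///4AAH8AAAAAAAf///8AAH8AAAAAAAP///8AAH8AAAAAAAP///+AAD8AAAAAAAP///+AAD8AAAAAAAP///+AAD8AAAAAAAP///+AAD4AAAAAAAf////AADwAAAAAAAf////AABgAAAAAAA/////gAAAAAAAAAA/////wAAAAAAAAAB///////AAAAAAAAD///////4AAAAAAAD///////8AAAAAAAH///////8AAAAAAAP///////8AAAAAAAf///////4AAAAAAA////////4AAAAAAB////////4AAAAAAD////////4AAAAAAH////////wAAAAAAP////////wAAAAAAP////////gAAAAAAf////////gAAAAAA/////////AAAAAAA/////////AAAAAAB/////////AAAAAAB////////+ADAAAAB////////+ADwAAAD////////8AD4AAAD/////4f/8AD+AAAB/////gD/+AD/AAAA/////gB//AD/AAAAB////gA//gD/AAAAA////gAf/gD/AAAAAP///wAf/gD/AAAAAH///wAf/gD/AAAAAH///4AP/AD+AAAAAD///+AD+AD+AAAAAD////AAAAD8AAAAAB////gAAAD8AAAAAB////wAAAD4AAAAAA////wAAADwAAAAAAf///wAAADwAAAAAAf///wAAADwAAAAAAP///wAAADgAAAAAAP///wAAAA="/>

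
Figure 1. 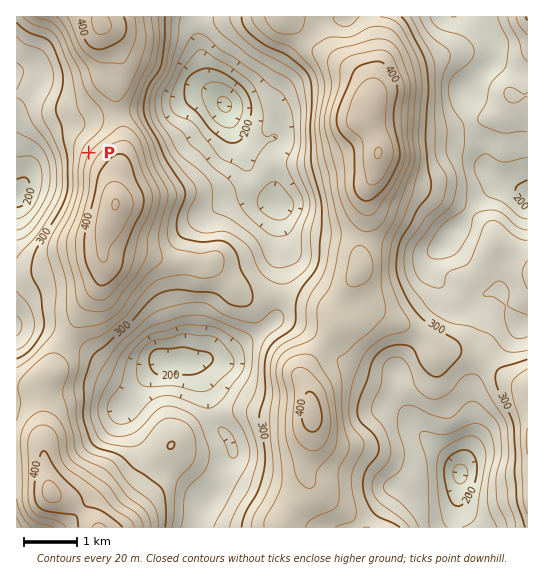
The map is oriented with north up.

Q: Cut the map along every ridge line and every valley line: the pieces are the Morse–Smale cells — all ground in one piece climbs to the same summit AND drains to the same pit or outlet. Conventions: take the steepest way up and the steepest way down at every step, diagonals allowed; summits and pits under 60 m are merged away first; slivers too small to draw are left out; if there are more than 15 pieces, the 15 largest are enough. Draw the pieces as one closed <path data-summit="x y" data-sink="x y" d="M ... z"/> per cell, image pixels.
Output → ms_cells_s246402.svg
<path data-summit="378 153" data-sink="527 197" d="M477 16l-108 1 7 36 0 21-5 24 0 23 8 25 0 7-3 17-9 21 0 30-7 25 1 23-24 38-1 16 13-2 16-10 8 0 52 25 6 7 3 12 11-3 16 0 22 5 26 22 18 8 1-193-15-10-16-7-10-8-2-22-14-22-6-35 26-27 4-14-3-12z"/><path data-summit="378 153" data-sink="225 105" d="M283 16l-86 0-2 10 12 56 18 23 11 36 12 25 20 20 7 16 4 4-4 43 6 16-1 30 42 12 9 4 4 9 1-9 5-12 20-30-1-23 7-25 0-30 9-21 3-17 0-7-8-25 0-26-6-14-10-10-38-22z"/><path data-summit="115 205" data-sink="167 362" d="M106 233l-3 10 1 27-4 13-17 26-16 32 23 11 15 12 21 8 16 0 21-9-20 19-18 21-2 7 13 29 9 15 16 15 22 12 24 20 14-28 10-14 2-9-4-11-14-18-8-31-10-21-3-5-6-2 34-5 44-29 9-7 2-6 3-18-35-1-13-9-16-17-3-7-16 1-14-3-17 0-25-8-18-2-14-6z"/><path data-summit="115 205" data-sink="225 105" d="M207 95l-10 1-31 12-39 4-8 3 5 26-8 42 0 22-8 21-1 15 8 7 51 13 17 0 14 3 16-1 3 7 18 19 8 6 8 2 29-1 2-3 0-28-6-16 4-43-4-4-7-16-20-20-12-25-11-36-4-5z"/><path data-summit="378 153" data-sink="461 474" d="M373 311l-8 0-11 8-16 5-14 21 15 14 12 6 20 7 25 2-1 21 2 7 19 25 41 39 3 5 0 10-7 14-14 4-24 0-21-11-20 24-21 15 174 1 1-141-23-11-22-19-22-5-16 0-11 3-3-12-6-7z"/><path data-summit="311 411" data-sink="167 362" d="M282 320l-7 0-53 37-34 5 6 2 3 5 10 21 8 31 14 18 4 11-2 9-10 14-20 40-4 10 1 5 84 0 6-15 20-20 1-7-5-19 8-25 0-32-3-16-6-17 4-11 16-23-18-14z"/><path data-summit="311 411" data-sink="461 474" d="M323 344l-16 22-4 11 6 17 3 16 0 32-8 25 5 20-1 6-20 20-5 14 70 1 21-16 20-24 21 11 24 0 14-4 7-14 0-10-3-6-41-38-19-25-2-7 1-21-25-2-20-7-12-6z"/><path data-summit="51 493" data-sink="167 362" d="M66 340l-15 34-6 7-2 13 0 52 4 33 4 14 23 12 24 23 99 0 10-26-24-21-22-12-16-15-9-15-13-29 2-7 18-21 20-19-21 9-16 0-21-8-15-12z"/><path data-summit="115 205" data-sink="18 195" d="M118 115l-23 2-37 10-15 8-11 14-7 30-6 16-3 2 0 128 3 2 23 1 24 12 17-31 17-26 4-13-1-27 13-38 0-22 8-42z"/><path data-summit="101 22" data-sink="18 195" d="M99 16l-83 1 1 179 4-6 6-15 5-26 11-14 19-10 55-11-2-37 4-11 0-8-10-21-8-12z"/><path data-summit="101 22" data-sink="225 105" d="M195 16l-95 1 1 8 8 12 10 21 0 8-4 11 3 38 48-7 36-13 17 3-14-20-10-52z"/><path data-summit="527 17" data-sink="527 197" d="M527 16l-50 1 15 20 3 12-4 14-26 27 6 35 14 22 2 22 10 8 16 7 13 9 2 0z"/><path data-summit="51 493" data-sink="225 105" d="M46 377l-9 8-21 4 0 138 81 1-16-17-27-15-5-6-6-44 0-52z"/><path data-summit="378 153" data-sink="461 474" d="M369 16l-85 1 33 32 38 22 10 10 6 16 5-23 0-21z"/><path data-summit="51 493" data-sink="18 195" d="M18 325l-2 1 0 61 10 1 13-4 12-10 14-33-10-8-13-5z"/>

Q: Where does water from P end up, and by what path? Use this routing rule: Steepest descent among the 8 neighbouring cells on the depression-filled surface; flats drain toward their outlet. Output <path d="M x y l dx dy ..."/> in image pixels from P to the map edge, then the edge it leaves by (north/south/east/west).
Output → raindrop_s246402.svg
<path d="M89 153l-14-14-18 0-27 27 0 3-5 10 0 3-4 8 0 3-4 4"/>
exit: west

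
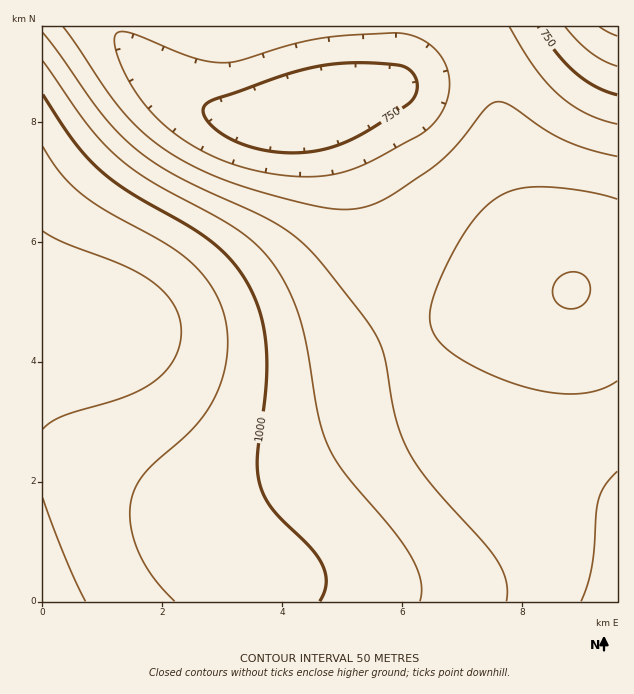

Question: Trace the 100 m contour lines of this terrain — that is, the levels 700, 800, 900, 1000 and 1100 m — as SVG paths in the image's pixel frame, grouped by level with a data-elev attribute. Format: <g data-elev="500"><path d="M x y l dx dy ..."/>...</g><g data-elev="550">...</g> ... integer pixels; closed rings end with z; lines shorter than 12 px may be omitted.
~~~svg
<g data-elev="700"><path d="M617 66l-13-5-14-9-12-10-13-15"/></g><g data-elev="800"><path d="M283 175l-33-6-30-10-28-14-25-18-22-22-17-26-12-28-2-11 2-6 5-2 9 1 60 24 28 6 20-2 49-15 32-7 27-4 46-2 14 1 13 4 11 7 9 9 6 9 3 9 2 10-1 11-3 10-5 11-7 9-9 8-51 29-27 11-30 5z"/><path d="M617 124l-16-4-15-7-15-8-13-11-24-27-25-40"/></g><g data-elev="900"><path d="M506 601l1-10-1-11-10-21-14-18-51-57-22-31-7-17-6-18-11-57-6-19-13-23-43-54-21-22-22-17-21-12-81-37-23-14-19-14-17-16-17-19-59-81"/><path d="M617 199l-34-8-41-4-25 2-20 9-10 8-11 11-19 29-20 42-6 16-1 12 1 9 3 9 7 9 8 8 27 17 36 15 32 8 28 3 26-4 19-9"/></g><g data-elev="1000"><path d="M320 601l4-9 2-9 0-9-4-10-12-17-38-39-8-13-5-14-2-25 9-65 1-39-6-36-6-16-7-15-16-24-21-20-23-15-61-36-30-22-24-28-30-45"/></g><g data-elev="1100"><path d="M85 601l-20-43-22-60"/><path d="M43 429l7-6 11-6 63-20 15-6 13-8 13-11 9-12 5-14 2-15-2-13-6-14-9-12-13-11-26-15-60-23-22-12"/></g>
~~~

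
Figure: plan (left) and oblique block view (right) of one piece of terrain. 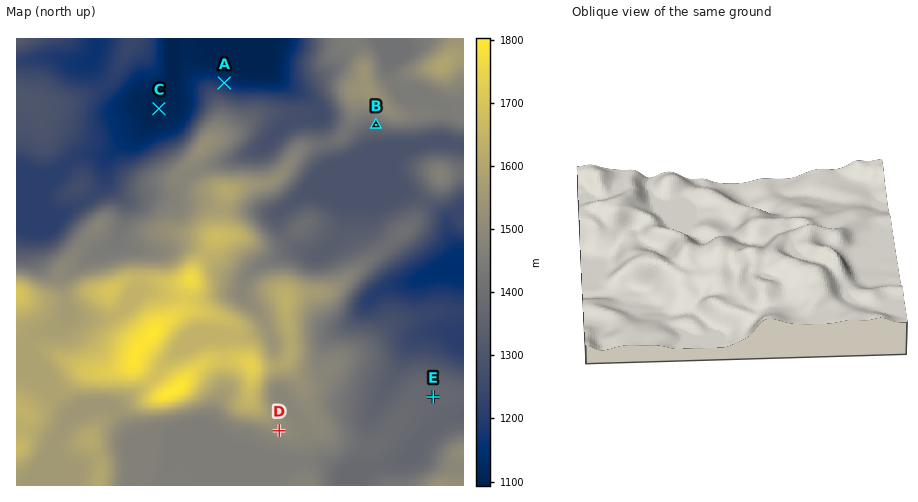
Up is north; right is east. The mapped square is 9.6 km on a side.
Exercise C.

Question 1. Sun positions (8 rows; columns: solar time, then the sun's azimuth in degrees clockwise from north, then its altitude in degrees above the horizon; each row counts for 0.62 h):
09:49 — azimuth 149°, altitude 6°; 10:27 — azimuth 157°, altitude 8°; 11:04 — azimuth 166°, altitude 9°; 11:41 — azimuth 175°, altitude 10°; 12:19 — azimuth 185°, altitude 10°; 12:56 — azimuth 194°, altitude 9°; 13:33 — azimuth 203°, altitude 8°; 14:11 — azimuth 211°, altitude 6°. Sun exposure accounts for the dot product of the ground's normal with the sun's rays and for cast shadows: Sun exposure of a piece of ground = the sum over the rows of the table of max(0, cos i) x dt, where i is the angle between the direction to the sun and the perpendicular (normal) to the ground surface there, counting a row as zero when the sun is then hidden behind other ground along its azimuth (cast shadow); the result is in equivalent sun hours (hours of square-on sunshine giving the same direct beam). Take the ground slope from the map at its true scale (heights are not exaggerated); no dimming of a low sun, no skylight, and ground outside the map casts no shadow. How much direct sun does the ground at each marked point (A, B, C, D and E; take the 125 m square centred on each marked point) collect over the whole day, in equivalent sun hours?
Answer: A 0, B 2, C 0.1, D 1.2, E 0.7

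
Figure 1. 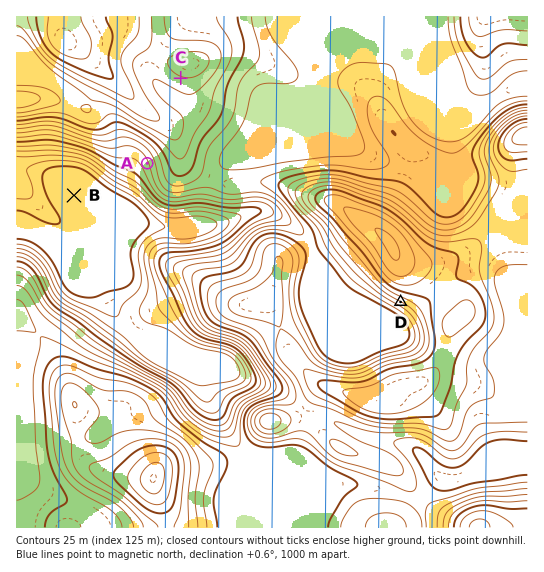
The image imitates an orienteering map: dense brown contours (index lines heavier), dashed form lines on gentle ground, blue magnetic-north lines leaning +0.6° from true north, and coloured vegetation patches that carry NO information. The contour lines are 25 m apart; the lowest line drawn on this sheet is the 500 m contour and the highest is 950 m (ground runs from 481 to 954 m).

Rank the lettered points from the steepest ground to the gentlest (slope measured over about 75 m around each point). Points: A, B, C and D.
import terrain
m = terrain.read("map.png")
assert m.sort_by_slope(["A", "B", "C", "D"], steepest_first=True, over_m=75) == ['D', 'A', 'C', 'B']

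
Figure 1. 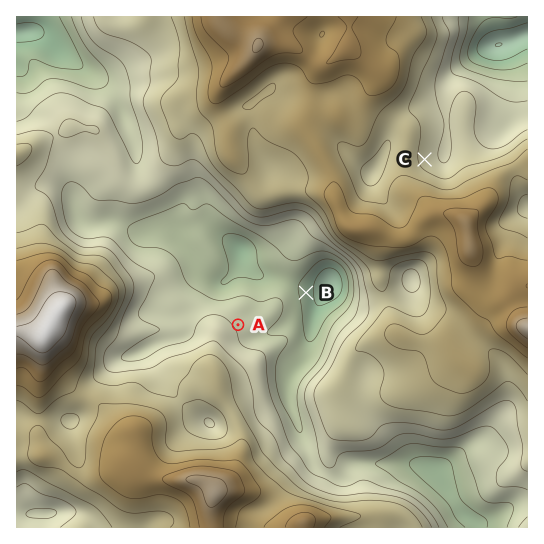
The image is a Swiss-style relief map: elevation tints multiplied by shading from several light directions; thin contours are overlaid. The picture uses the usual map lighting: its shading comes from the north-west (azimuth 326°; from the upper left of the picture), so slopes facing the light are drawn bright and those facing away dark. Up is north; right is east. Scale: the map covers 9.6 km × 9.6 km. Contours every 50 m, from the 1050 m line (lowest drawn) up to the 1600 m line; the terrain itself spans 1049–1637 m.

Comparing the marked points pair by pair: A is lower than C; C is higher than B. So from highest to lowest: C A B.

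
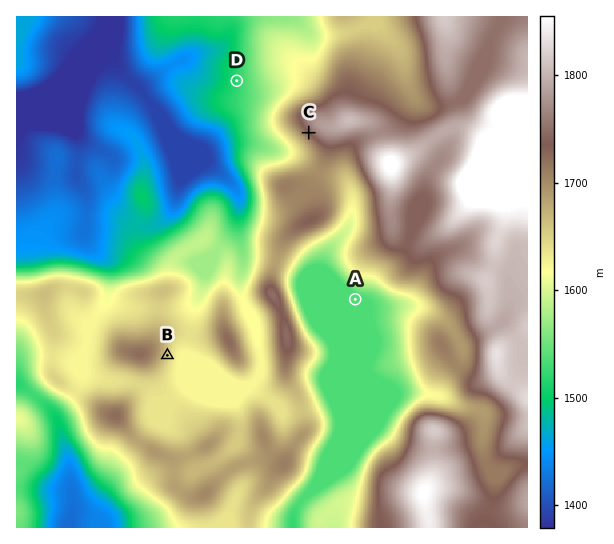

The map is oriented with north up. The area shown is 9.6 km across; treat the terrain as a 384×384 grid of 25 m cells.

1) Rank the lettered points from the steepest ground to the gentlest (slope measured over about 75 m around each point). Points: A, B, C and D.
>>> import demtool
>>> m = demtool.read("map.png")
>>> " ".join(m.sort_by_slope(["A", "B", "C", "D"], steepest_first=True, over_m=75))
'C B D A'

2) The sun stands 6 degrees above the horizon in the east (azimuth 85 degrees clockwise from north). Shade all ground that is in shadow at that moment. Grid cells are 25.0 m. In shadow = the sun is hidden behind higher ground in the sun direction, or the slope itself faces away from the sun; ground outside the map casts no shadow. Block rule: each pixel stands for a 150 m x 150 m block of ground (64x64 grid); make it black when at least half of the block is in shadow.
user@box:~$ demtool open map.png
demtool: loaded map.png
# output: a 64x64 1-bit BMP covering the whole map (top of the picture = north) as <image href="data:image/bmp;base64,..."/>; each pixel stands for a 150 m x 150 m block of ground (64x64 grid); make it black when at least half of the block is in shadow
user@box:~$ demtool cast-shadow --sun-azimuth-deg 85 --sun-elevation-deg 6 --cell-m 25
<image width="64" height="64" href="data:image/bmp;base64,Qk0+AgAAAAAAAD4AAAAoAAAAQAAAAEAAAAABAAEAAAAAAAACAAATCwAAEwsAAAIAAAAAAAAA////AAAAAAAD//AAf//gAAf/+AB//+AAB//4AH//wAYH//gIP//ADg//4Awf/8AOD//gDg//wA4P/wAAD//ABg//AAAH/8AAD/8AAAf/wAAP/wAAA//AOA/8AAwD/+B8H+AADAP/4Hwf4AAMAf/gfj/gAAwA/+B+P+AADAAf4f8/wAAAAA/v/v4AAAAAH//++AAAAYA///jwAAAHgH//8PAAAHeAf//w8HAB54B///Dw+AfnwD//8PD4B+fAf/fw8HAHz8A/8/DgMAfPwD/34GAAB8+Af//AAAADz4B//8AAAAPfgH//wAAAA78Af//AAAAB/wD//8AAAAD+A//9wAAAAP4H/zwAAA/Afw/vnAAAD8A/D+MAAAAB4H8H/ADgAADwfwf+AOAAAHh/g/4AYAAAfn/B/jgwAAA+f8D8fBAAID9/gPx+AAAAP/+A/H8AAA4//4D8fwAADj//gf5/gAAOP/+H/H+AAA4f/w/8P4AADh////wfwAAGP////A/AAAR///x4B8AAAP///gADwAHg///8AAHAA+D///gAAeADwH//+AAf4APAfP/wAB/wAcD4P/4AOfABwPAP/gB4eAAA4A7/APgwAAAAPj8B+AAABwB+HwH4AAAPAP4PA/gAAB+A/g8D+AAAP4B+Bwf4AAA/gD4PD/gAAD+AHB8f+AAAH4AIHwf4AA=="/>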